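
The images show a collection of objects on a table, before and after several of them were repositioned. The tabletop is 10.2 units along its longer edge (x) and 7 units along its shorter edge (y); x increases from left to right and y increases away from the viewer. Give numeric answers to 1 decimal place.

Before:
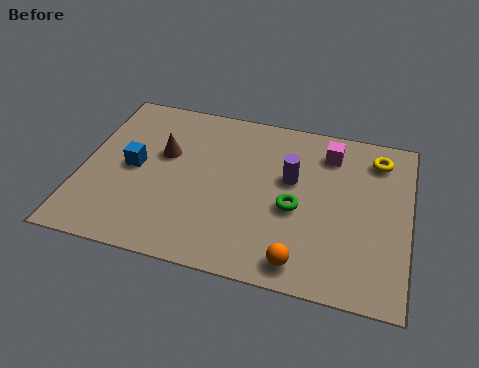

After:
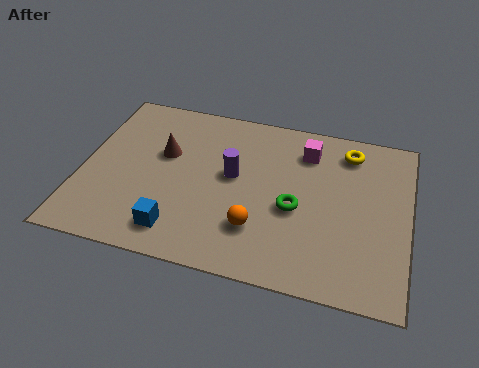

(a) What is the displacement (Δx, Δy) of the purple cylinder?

(-1.8, -0.3)

The purple cylinder was at about (6.5, 4.2) and moved to about (4.7, 3.9).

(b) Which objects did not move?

the brown cone and the green torus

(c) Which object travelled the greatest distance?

the blue cube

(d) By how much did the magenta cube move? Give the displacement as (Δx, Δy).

(-0.7, -0.1)

The magenta cube was at about (7.6, 5.6) and moved to about (6.9, 5.5).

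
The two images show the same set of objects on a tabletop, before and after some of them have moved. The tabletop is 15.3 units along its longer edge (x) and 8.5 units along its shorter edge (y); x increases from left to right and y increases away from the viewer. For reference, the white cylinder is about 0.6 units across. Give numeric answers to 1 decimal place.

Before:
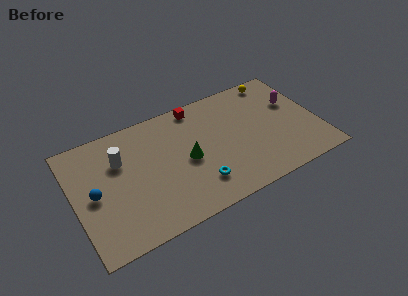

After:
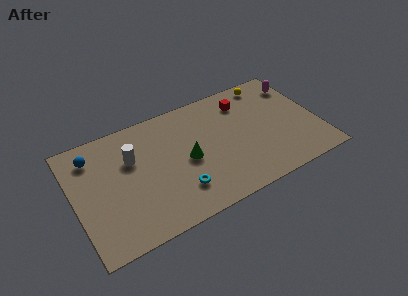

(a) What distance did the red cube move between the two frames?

3.0

From (8.1, 7.6) to (11.0, 6.7), the red cube covered √(2.9² + 0.9²) ≈ 3.0 units.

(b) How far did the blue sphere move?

2.7

The blue sphere moved from about (1.2, 4.1) to (1.4, 6.8), a distance of √(0.2² + 2.7²) ≈ 2.7.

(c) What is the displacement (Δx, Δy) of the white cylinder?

(0.7, -0.2)

The white cylinder was at about (3.0, 5.8) and moved to about (3.7, 5.6).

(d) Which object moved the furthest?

the red cube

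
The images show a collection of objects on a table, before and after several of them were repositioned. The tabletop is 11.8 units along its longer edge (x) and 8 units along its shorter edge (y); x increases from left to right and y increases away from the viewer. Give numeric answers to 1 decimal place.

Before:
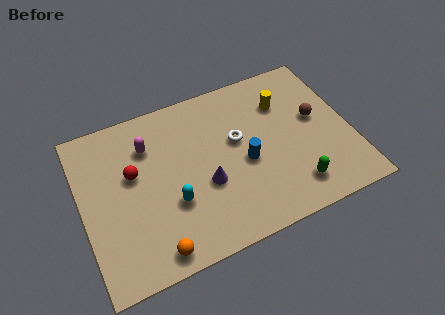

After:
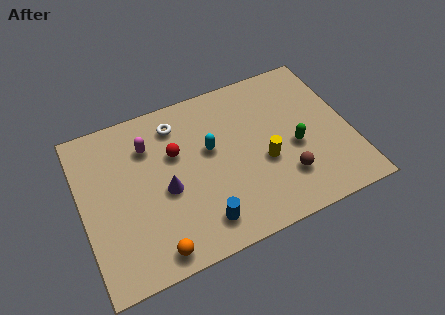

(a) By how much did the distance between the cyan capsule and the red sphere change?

-0.9

Before: roughly 2.5 units apart; after: 1.6. That's 0.9 units closer together.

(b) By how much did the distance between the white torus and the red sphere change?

-3.2

Before: roughly 4.6 units apart; after: 1.4. That's 3.2 units closer together.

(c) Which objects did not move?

the orange sphere and the magenta capsule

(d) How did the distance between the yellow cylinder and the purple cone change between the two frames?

-0.4

The distance was about 4.7 in the first image and 4.3 in the second, so they moved 0.4 units closer together.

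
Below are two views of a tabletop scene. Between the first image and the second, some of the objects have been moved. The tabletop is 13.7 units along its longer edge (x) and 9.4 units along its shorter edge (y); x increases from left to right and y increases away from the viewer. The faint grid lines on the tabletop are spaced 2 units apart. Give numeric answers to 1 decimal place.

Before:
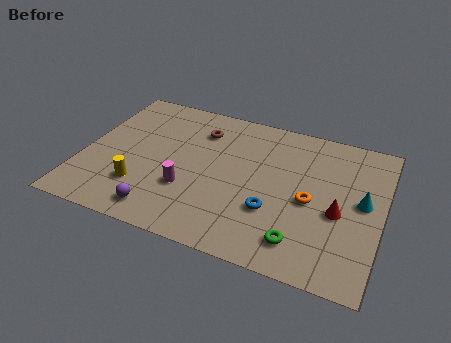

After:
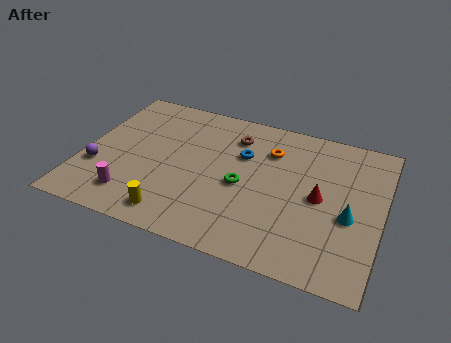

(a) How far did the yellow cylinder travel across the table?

2.1

From (2.9, 2.5) to (4.6, 1.3), the yellow cylinder covered √(1.7² + 1.2²) ≈ 2.1 units.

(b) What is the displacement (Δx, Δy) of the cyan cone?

(-0.5, -1.1)

From the two frames, the cyan cone sits at roughly (12.8, 5.0) before and (12.3, 3.9) after.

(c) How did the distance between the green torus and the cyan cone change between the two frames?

+0.8

The distance was about 4.1 in the first image and 4.9 in the second, so they moved 0.8 units further apart.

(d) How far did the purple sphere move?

3.7

From (4.0, 1.3) to (0.8, 3.1), the purple sphere covered √(3.2² + 1.8²) ≈ 3.7 units.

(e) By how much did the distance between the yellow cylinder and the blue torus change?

-0.5

The distance was about 6.0 in the first image and 5.5 in the second, so they moved 0.5 units closer together.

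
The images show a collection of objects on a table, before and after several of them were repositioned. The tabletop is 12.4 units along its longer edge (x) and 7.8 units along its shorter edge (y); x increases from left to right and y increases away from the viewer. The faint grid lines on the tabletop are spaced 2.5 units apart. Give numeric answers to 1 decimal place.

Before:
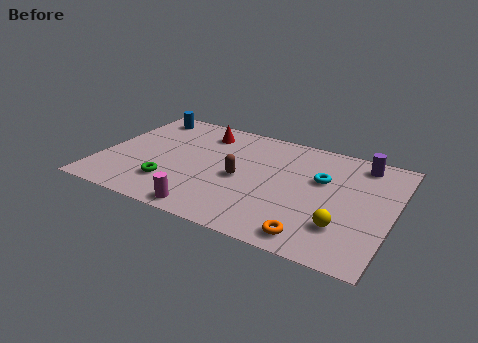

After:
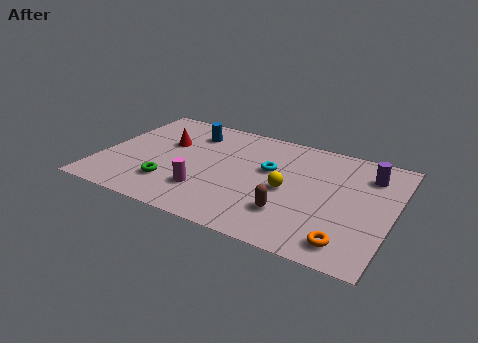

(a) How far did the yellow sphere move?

2.9

From (10.5, 2.1) to (8.0, 3.6), the yellow sphere covered √(2.5² + 1.5²) ≈ 2.9 units.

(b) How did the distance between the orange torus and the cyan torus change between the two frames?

+1.2

They were about 3.9 units apart before and 5.1 after — 1.2 units further apart.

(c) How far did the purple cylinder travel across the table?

0.8

The purple cylinder moved from about (10.8, 6.7) to (11.2, 6.0), a distance of √(0.4² + 0.7²) ≈ 0.8.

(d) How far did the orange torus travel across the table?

1.4

From (9.4, 1.0) to (10.8, 1.2), the orange torus covered √(1.4² + 0.2²) ≈ 1.4 units.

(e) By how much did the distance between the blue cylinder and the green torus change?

-1.0

They were about 5.1 units apart before and 4.1 after — 1.0 units closer together.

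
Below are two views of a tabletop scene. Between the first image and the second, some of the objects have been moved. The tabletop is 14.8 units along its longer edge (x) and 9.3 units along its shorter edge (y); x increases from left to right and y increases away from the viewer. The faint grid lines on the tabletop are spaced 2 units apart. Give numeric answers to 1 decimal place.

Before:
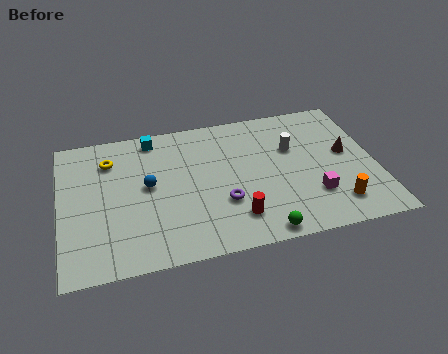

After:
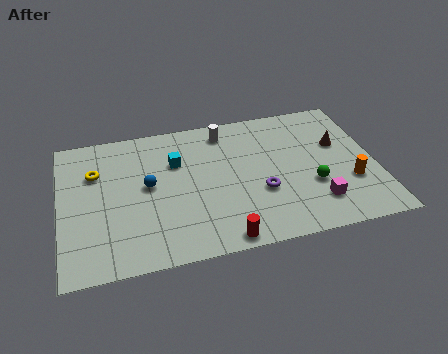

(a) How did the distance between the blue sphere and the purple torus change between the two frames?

+1.5

They were about 3.9 units apart before and 5.4 after — 1.5 units further apart.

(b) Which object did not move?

the blue sphere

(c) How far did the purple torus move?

1.8

The purple torus was near (7.5, 3.1) before and (9.3, 3.4) after, so it travelled √(1.8² + 0.3²) ≈ 1.8 units.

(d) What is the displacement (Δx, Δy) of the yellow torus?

(-0.7, -0.7)

The yellow torus was at about (2.4, 7.1) and moved to about (1.7, 6.4).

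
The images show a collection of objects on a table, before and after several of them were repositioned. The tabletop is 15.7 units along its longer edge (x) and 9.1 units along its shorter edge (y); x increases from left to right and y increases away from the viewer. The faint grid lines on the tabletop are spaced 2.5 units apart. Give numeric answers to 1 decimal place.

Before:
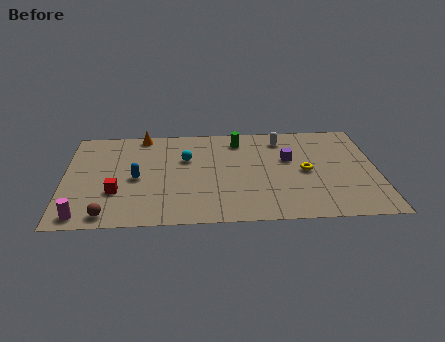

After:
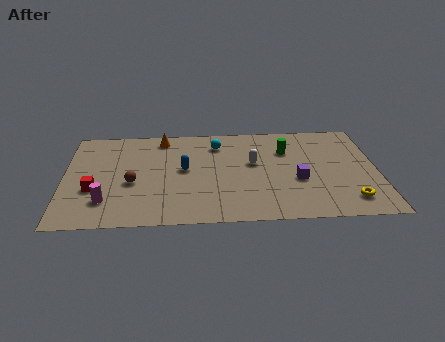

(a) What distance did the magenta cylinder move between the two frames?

1.6

The magenta cylinder moved from about (1.0, 1.0) to (2.1, 2.2), a distance of √(1.1² + 1.2²) ≈ 1.6.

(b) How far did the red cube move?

1.1

The red cube was near (2.6, 3.0) before and (1.5, 3.3) after, so it travelled √(1.1² + 0.3²) ≈ 1.1 units.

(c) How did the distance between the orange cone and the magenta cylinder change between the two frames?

-1.5

Before: roughly 7.9 units apart; after: 6.4. That's 1.5 units closer together.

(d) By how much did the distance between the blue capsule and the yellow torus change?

+0.3

Before: roughly 8.5 units apart; after: 8.8. That's 0.3 units further apart.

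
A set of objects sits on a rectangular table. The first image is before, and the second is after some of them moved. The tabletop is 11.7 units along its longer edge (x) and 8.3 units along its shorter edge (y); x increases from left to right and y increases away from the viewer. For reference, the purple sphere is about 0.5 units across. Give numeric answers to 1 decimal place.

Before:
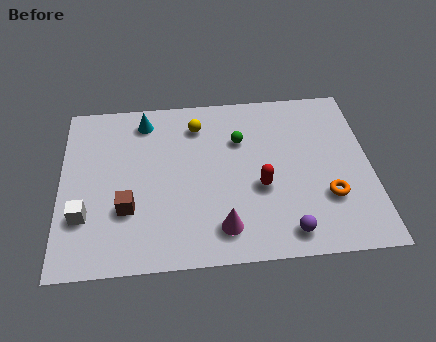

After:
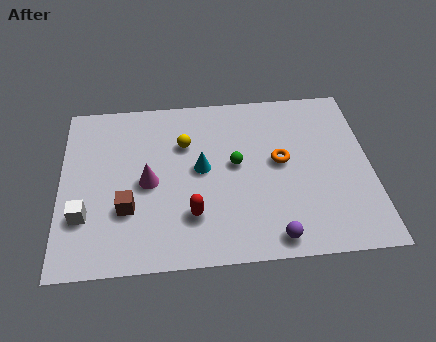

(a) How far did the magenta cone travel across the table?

3.6

From (6.0, 1.5) to (3.3, 3.9), the magenta cone covered √(2.7² + 2.4²) ≈ 3.6 units.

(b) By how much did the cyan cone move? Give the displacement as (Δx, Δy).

(2.1, -2.6)

The cyan cone started near (3.2, 7.0) and ended near (5.3, 4.4).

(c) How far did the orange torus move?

2.5

The orange torus was near (10.0, 2.6) before and (8.3, 4.5) after, so it travelled √(1.7² + 1.9²) ≈ 2.5 units.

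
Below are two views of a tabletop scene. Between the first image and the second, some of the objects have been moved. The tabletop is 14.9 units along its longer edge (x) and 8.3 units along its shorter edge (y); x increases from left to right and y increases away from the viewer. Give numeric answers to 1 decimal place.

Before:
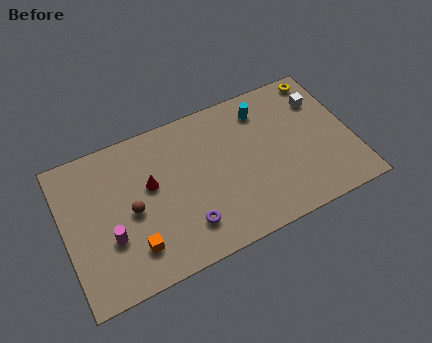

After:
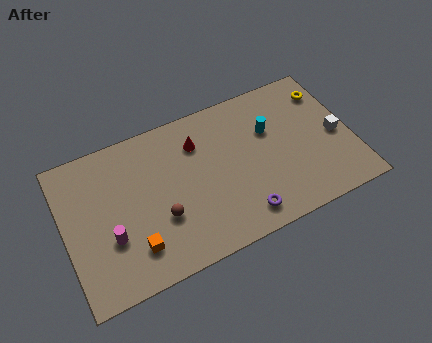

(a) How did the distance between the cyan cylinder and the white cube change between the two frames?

+0.6

They were about 3.1 units apart before and 3.7 after — 0.6 units further apart.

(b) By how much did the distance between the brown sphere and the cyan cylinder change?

-1.2

They were about 7.7 units apart before and 6.5 after — 1.2 units closer together.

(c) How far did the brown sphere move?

1.7

The brown sphere moved from about (3.4, 3.9) to (4.8, 2.9), a distance of √(1.4² + 1.0²) ≈ 1.7.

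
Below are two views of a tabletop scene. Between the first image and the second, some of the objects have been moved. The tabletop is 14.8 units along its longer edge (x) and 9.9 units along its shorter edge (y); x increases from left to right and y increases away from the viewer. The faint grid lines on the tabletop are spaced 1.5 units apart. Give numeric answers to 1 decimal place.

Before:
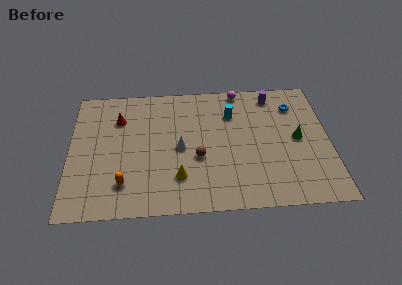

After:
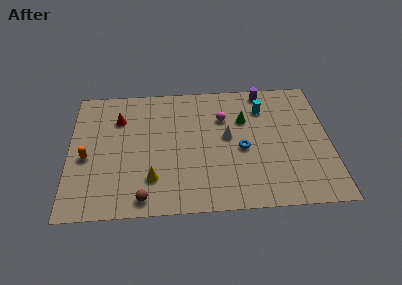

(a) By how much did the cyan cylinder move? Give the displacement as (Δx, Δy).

(1.8, 0.3)

The cyan cylinder was at about (9.3, 7.2) and moved to about (11.1, 7.5).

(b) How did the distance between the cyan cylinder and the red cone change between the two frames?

+1.8

They were about 6.5 units apart before and 8.3 after — 1.8 units further apart.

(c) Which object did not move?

the red cone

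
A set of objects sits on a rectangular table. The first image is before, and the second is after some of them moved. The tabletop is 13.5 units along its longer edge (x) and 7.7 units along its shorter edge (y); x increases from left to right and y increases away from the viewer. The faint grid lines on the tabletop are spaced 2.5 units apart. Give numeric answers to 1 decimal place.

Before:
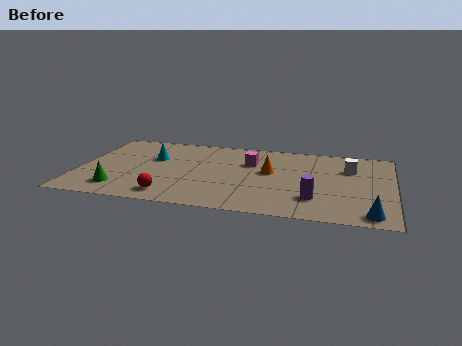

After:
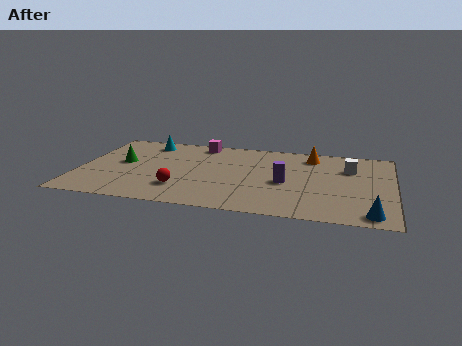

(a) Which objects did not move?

the white cube and the blue cone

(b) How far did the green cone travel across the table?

2.7

The green cone moved from about (1.9, 1.5) to (1.8, 4.2), a distance of √(0.1² + 2.7²) ≈ 2.7.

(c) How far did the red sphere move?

0.9

From (4.1, 1.2) to (4.5, 2.0), the red sphere covered √(0.4² + 0.8²) ≈ 0.9 units.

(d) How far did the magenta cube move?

2.8

The magenta cube moved from about (7.3, 5.2) to (5.0, 6.8), a distance of √(2.3² + 1.6²) ≈ 2.8.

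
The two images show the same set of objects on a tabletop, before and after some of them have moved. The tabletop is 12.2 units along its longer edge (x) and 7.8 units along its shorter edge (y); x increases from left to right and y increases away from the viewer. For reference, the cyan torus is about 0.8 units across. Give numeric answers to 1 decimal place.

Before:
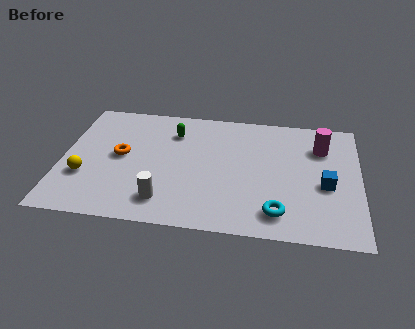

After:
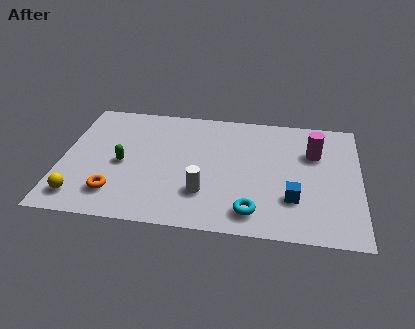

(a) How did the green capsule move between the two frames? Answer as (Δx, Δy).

(-2.0, -2.3)

The green capsule started near (4.5, 5.9) and ended near (2.5, 3.6).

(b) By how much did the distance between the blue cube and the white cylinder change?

-3.1

The distance was about 6.7 in the first image and 3.6 in the second, so they moved 3.1 units closer together.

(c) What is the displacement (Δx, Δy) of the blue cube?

(-1.3, -1.0)

The blue cube started near (10.8, 3.3) and ended near (9.5, 2.3).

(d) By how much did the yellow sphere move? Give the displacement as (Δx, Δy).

(-0.1, -1.3)

The yellow sphere started near (1.0, 2.6) and ended near (0.9, 1.3).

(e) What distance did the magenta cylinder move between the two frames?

0.5

The magenta cylinder moved from about (10.6, 5.7) to (10.3, 5.3), a distance of √(0.3² + 0.4²) ≈ 0.5.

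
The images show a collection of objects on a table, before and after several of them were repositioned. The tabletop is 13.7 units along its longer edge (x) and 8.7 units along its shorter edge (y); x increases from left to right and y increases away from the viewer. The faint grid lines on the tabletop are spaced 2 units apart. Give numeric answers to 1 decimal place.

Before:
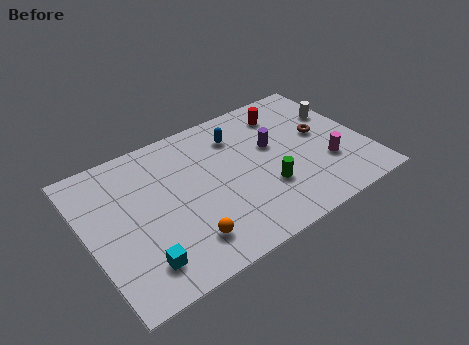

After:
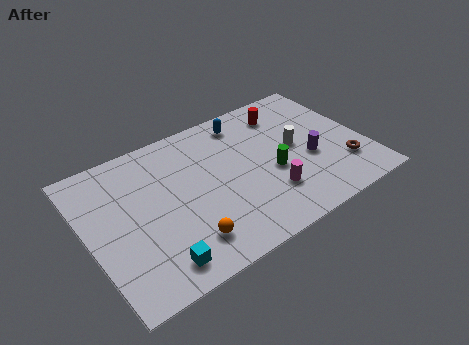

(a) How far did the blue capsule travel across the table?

0.9

The blue capsule was near (7.8, 6.7) before and (8.3, 7.4) after, so it travelled √(0.5² + 0.7²) ≈ 0.9 units.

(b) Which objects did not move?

the orange sphere and the red cylinder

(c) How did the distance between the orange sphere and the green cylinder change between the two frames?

+0.7

The distance was about 4.3 in the first image and 5.0 in the second, so they moved 0.7 units further apart.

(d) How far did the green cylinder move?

0.9

The green cylinder was near (8.5, 2.8) before and (9.0, 3.6) after, so it travelled √(0.5² + 0.8²) ≈ 0.9 units.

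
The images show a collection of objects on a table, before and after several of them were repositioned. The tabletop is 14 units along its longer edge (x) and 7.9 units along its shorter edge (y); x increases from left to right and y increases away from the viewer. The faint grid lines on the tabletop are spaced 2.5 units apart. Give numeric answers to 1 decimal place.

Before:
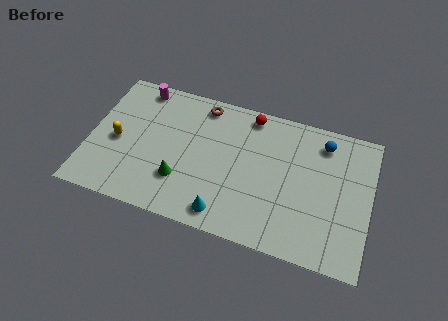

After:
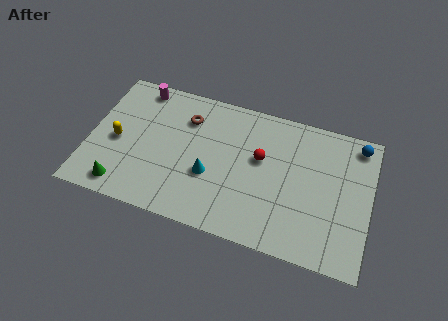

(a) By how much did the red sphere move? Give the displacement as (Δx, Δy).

(0.7, -2.3)

The red sphere was at about (7.8, 7.0) and moved to about (8.5, 4.7).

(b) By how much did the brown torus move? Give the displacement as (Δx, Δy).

(-0.7, -1.0)

The brown torus started near (5.4, 6.9) and ended near (4.7, 5.9).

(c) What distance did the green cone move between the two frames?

3.0

From (4.7, 2.3) to (1.9, 1.1), the green cone covered √(2.8² + 1.2²) ≈ 3.0 units.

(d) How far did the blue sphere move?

1.7

The blue sphere was near (11.5, 6.5) before and (13.2, 6.9) after, so it travelled √(1.7² + 0.4²) ≈ 1.7 units.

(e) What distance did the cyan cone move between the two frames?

2.1

The cyan cone moved from about (7.0, 1.1) to (6.1, 3.0), a distance of √(0.9² + 1.9²) ≈ 2.1.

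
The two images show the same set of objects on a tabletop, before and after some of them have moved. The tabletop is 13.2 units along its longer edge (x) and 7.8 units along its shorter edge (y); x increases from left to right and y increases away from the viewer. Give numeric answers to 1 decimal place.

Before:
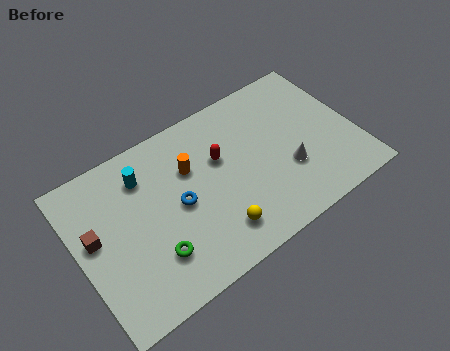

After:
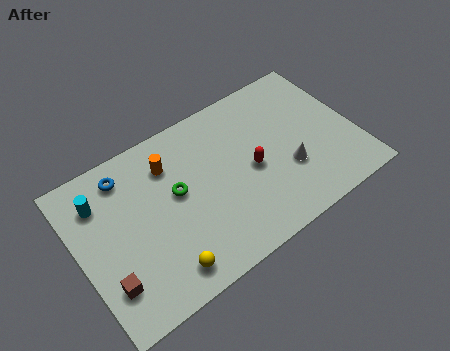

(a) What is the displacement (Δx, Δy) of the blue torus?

(-2.1, 2.7)

The blue torus started near (4.7, 3.8) and ended near (2.6, 6.5).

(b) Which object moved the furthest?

the blue torus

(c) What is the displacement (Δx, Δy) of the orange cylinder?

(-0.9, 0.7)

From the two frames, the orange cylinder sits at roughly (5.5, 5.2) before and (4.6, 5.9) after.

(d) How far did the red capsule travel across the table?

1.8

The red capsule moved from about (6.9, 4.9) to (8.2, 3.6), a distance of √(1.3² + 1.3²) ≈ 1.8.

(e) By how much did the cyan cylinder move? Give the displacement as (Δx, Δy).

(-2.1, -0.1)

The cyan cylinder started near (3.4, 6.0) and ended near (1.3, 5.9).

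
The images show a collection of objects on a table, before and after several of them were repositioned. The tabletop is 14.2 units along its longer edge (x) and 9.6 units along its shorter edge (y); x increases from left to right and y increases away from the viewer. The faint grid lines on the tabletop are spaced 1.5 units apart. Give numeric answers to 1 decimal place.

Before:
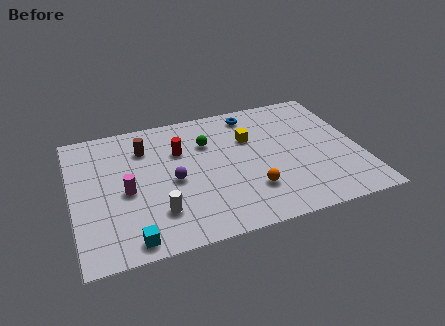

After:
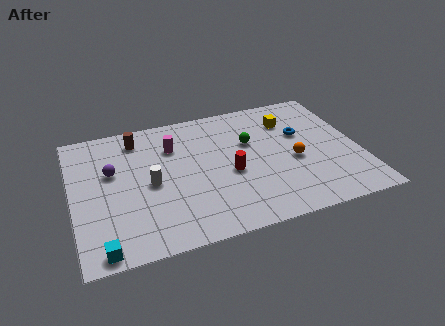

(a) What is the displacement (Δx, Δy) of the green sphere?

(2.1, -0.6)

The green sphere was at about (6.8, 6.7) and moved to about (8.9, 6.1).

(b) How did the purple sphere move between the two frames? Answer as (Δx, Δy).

(-2.9, 1.5)

The purple sphere was at about (4.9, 4.4) and moved to about (2.0, 5.9).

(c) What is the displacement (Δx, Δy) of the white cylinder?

(-0.2, 2.1)

The white cylinder started near (4.0, 2.4) and ended near (3.8, 4.5).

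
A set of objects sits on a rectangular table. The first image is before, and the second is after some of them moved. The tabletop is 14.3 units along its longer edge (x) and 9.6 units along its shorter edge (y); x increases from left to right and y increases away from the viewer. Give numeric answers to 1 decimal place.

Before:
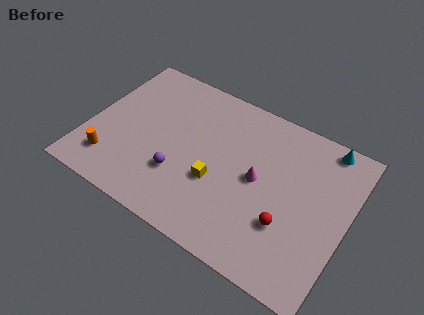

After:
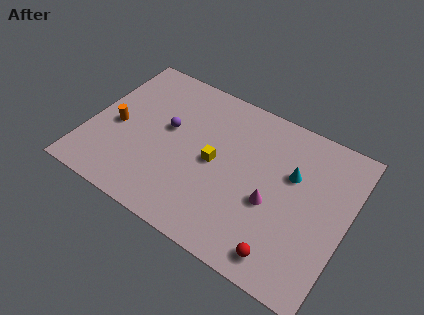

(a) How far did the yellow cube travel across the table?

1.1

The yellow cube was near (7.3, 3.6) before and (7.0, 4.7) after, so it travelled √(0.3² + 1.1²) ≈ 1.1 units.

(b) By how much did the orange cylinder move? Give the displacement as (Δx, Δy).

(-0.1, 2.3)

From the two frames, the orange cylinder sits at roughly (1.6, 2.0) before and (1.5, 4.3) after.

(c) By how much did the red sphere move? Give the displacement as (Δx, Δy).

(0.1, -1.8)

The red sphere was at about (11.3, 3.1) and moved to about (11.4, 1.3).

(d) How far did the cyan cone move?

3.0

The cyan cone moved from about (12.6, 8.7) to (11.1, 6.1), a distance of √(1.5² + 2.6²) ≈ 3.0.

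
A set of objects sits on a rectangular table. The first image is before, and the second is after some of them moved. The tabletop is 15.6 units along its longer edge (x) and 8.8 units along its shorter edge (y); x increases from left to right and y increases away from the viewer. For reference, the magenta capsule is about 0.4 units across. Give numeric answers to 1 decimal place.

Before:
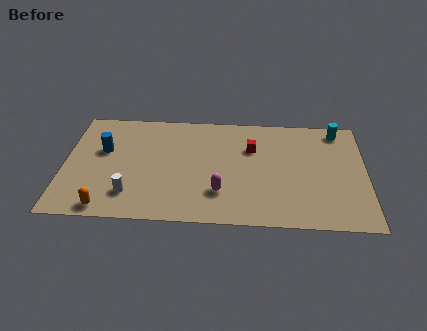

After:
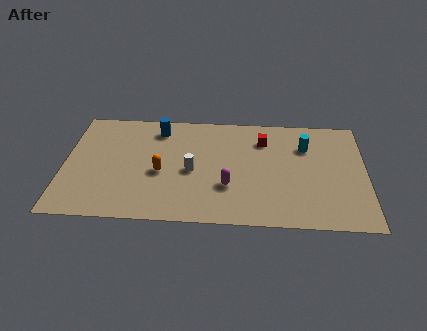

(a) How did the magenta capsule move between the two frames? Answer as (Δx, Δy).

(0.4, 0.5)

The magenta capsule started near (8.1, 2.4) and ended near (8.5, 2.9).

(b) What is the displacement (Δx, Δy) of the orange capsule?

(2.7, 2.9)

The orange capsule started near (2.3, 0.9) and ended near (5.0, 3.8).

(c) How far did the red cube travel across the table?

0.9

From (9.7, 6.0) to (10.3, 6.7), the red cube covered √(0.6² + 0.7²) ≈ 0.9 units.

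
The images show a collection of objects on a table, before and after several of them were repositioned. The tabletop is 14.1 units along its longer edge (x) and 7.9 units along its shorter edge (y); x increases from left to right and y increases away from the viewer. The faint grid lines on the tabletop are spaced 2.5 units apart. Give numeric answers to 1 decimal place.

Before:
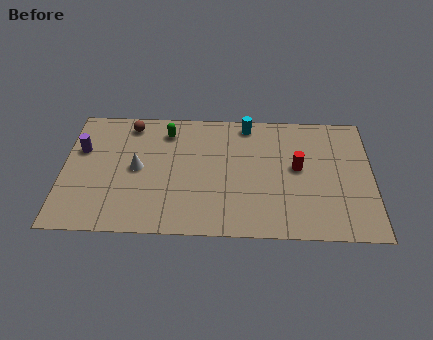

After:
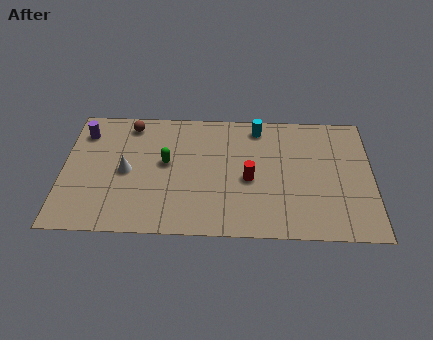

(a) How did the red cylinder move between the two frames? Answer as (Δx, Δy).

(-2.2, -0.8)

The red cylinder was at about (10.7, 4.3) and moved to about (8.5, 3.5).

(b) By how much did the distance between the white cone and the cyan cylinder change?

+0.9

They were about 5.8 units apart before and 6.7 after — 0.9 units further apart.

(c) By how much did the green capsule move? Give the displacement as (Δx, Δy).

(0.0, -2.0)

The green capsule was at about (4.7, 6.4) and moved to about (4.7, 4.4).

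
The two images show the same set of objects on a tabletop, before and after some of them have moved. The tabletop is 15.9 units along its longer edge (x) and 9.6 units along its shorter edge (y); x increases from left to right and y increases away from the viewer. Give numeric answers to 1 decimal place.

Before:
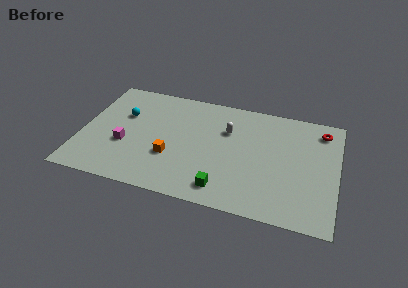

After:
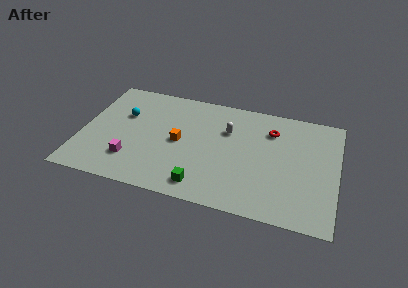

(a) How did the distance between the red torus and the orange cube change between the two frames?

-4.1

They were about 10.2 units apart before and 6.1 after — 4.1 units closer together.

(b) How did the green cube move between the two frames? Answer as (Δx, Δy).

(-1.3, -0.1)

The green cube started near (9.1, 1.5) and ended near (7.8, 1.4).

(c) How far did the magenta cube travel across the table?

1.3

The magenta cube was near (2.8, 3.6) before and (3.3, 2.4) after, so it travelled √(0.5² + 1.2²) ≈ 1.3 units.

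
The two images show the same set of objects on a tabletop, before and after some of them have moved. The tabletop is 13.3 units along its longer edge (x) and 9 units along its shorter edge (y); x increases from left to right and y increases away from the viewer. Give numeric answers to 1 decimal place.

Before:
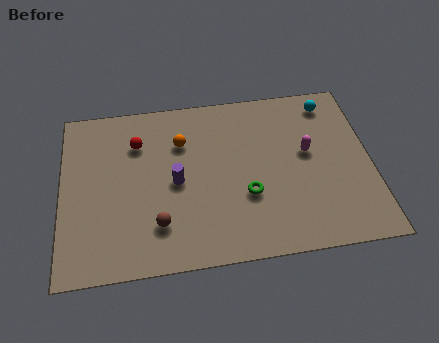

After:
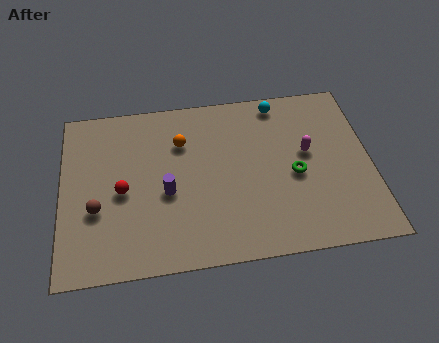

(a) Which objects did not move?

the magenta capsule and the orange sphere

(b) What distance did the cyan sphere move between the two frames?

2.2

The cyan sphere moved from about (11.7, 7.7) to (9.5, 8.0), a distance of √(2.2² + 0.3²) ≈ 2.2.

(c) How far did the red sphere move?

2.6

The red sphere was near (3.3, 6.6) before and (2.6, 4.1) after, so it travelled √(0.7² + 2.5²) ≈ 2.6 units.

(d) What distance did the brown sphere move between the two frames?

2.8

From (4.1, 2.2) to (1.5, 3.3), the brown sphere covered √(2.6² + 1.1²) ≈ 2.8 units.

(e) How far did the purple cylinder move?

0.6

The purple cylinder was near (4.9, 4.3) before and (4.5, 3.8) after, so it travelled √(0.4² + 0.5²) ≈ 0.6 units.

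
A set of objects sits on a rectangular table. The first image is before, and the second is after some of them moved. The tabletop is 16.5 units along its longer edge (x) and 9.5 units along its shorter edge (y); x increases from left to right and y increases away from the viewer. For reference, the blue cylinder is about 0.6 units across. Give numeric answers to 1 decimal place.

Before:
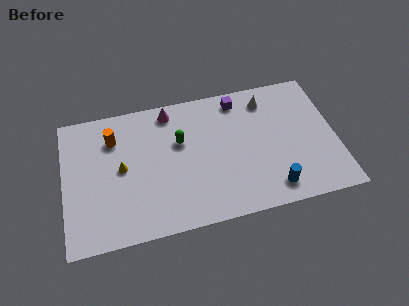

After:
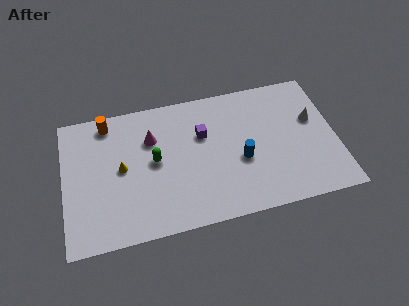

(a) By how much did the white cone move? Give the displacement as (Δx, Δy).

(2.7, -2.0)

The white cone was at about (12.5, 7.8) and moved to about (15.2, 5.8).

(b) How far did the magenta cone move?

2.1

The magenta cone moved from about (6.6, 8.3) to (5.4, 6.6), a distance of √(1.2² + 1.7²) ≈ 2.1.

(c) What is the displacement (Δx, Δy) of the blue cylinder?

(-1.7, 2.4)

From the two frames, the blue cylinder sits at roughly (12.4, 1.5) before and (10.7, 3.9) after.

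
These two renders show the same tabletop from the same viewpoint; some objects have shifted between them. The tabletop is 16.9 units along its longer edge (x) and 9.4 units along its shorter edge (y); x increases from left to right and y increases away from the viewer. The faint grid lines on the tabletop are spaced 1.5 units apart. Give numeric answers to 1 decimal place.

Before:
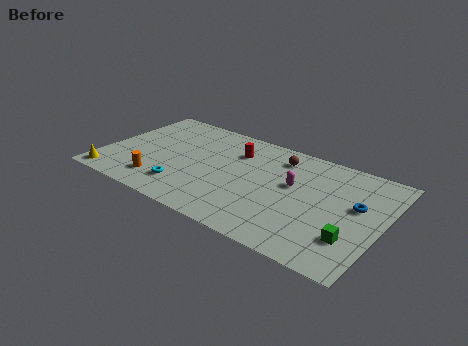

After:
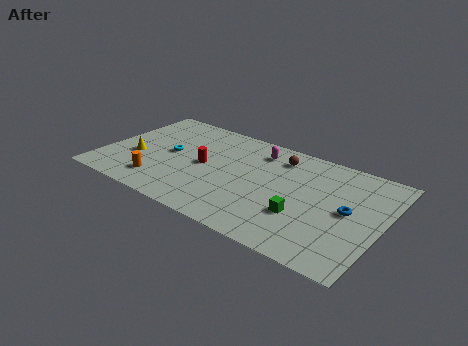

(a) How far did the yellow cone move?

2.8

The yellow cone moved from about (0.9, 1.0) to (2.0, 3.6), a distance of √(1.1² + 2.6²) ≈ 2.8.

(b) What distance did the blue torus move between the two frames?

0.8

The blue torus was near (15.3, 5.5) before and (14.9, 4.8) after, so it travelled √(0.4² + 0.7²) ≈ 0.8 units.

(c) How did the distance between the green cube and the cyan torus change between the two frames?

-1.4

Before: roughly 10.1 units apart; after: 8.7. That's 1.4 units closer together.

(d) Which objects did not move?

the orange cylinder and the brown sphere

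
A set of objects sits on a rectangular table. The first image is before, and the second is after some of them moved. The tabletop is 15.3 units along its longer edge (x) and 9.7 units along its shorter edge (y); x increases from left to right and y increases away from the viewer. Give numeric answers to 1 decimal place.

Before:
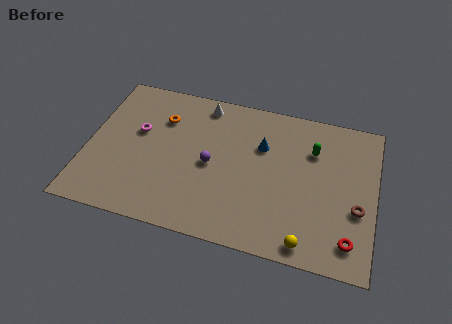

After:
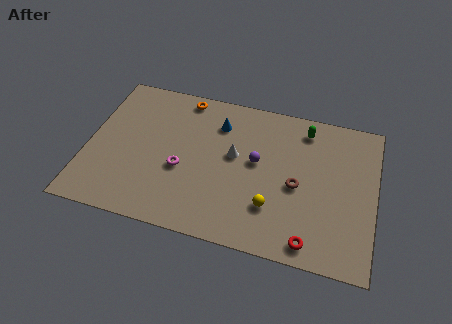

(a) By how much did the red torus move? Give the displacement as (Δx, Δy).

(-2.0, -0.6)

From the two frames, the red torus sits at roughly (14.1, 1.7) before and (12.1, 1.1) after.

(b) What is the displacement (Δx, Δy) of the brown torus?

(-3.2, 0.7)

From the two frames, the brown torus sits at roughly (14.4, 3.7) before and (11.2, 4.4) after.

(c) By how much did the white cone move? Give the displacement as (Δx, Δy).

(1.9, -3.0)

The white cone started near (5.9, 8.5) and ended near (7.8, 5.5).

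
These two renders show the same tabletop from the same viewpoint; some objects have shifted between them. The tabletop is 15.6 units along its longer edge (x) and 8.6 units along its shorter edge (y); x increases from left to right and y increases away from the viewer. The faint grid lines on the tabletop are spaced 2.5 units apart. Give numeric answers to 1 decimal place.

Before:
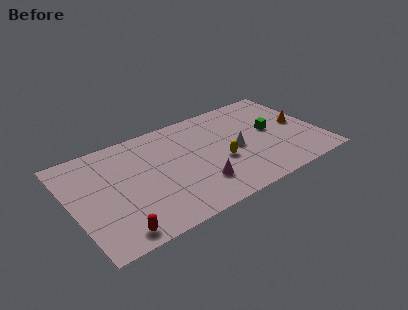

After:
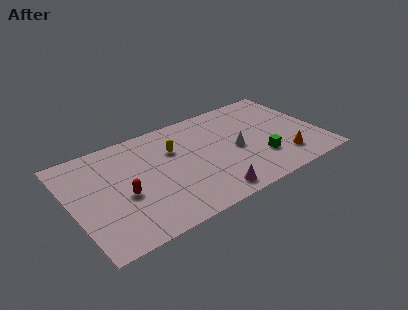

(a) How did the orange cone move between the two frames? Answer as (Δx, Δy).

(-1.5, -2.5)

From the two frames, the orange cone sits at roughly (14.5, 4.4) before and (13.0, 1.9) after.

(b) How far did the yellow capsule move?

3.5

From (9.2, 3.4) to (6.6, 5.8), the yellow capsule covered √(2.6² + 2.4²) ≈ 3.5 units.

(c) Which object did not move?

the white cone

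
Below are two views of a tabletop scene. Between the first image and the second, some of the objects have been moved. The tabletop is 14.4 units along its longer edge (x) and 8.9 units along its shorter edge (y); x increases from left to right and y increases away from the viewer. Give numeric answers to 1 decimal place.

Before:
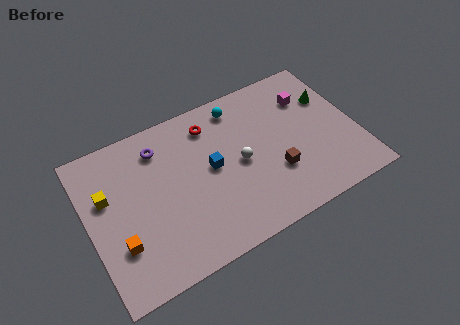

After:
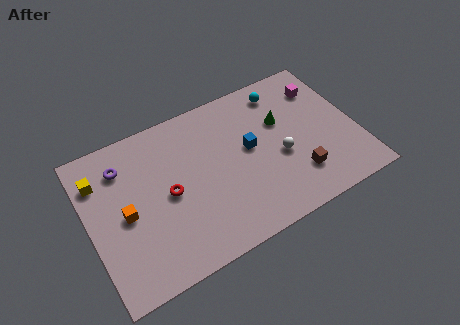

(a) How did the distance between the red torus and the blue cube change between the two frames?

+2.0

Before: roughly 2.5 units apart; after: 4.5. That's 2.0 units further apart.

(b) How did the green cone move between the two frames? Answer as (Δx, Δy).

(-2.7, -0.3)

The green cone started near (13.3, 6.0) and ended near (10.6, 5.7).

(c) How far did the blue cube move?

2.1

The blue cube moved from about (6.6, 4.7) to (8.7, 4.9), a distance of √(2.1² + 0.2²) ≈ 2.1.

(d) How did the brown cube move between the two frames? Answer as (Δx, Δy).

(1.1, -0.7)

From the two frames, the brown cube sits at roughly (9.8, 2.9) before and (10.9, 2.2) after.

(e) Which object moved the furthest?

the red torus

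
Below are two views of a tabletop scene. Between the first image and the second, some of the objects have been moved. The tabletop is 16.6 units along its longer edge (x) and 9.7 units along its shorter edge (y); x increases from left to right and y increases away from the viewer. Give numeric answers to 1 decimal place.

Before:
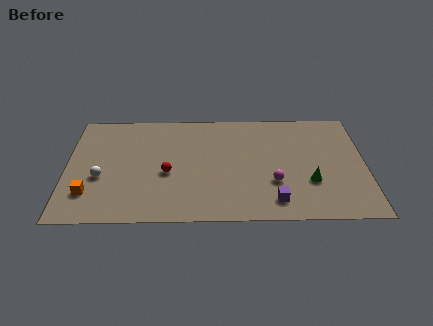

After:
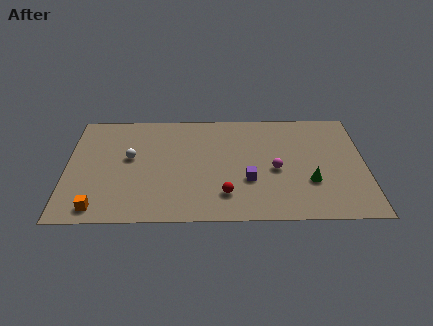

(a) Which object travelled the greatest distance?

the red sphere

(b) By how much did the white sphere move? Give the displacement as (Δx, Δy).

(1.6, 1.7)

The white sphere started near (1.9, 3.8) and ended near (3.5, 5.5).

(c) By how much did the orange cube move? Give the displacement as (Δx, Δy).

(0.5, -1.2)

From the two frames, the orange cube sits at roughly (1.3, 2.4) before and (1.8, 1.2) after.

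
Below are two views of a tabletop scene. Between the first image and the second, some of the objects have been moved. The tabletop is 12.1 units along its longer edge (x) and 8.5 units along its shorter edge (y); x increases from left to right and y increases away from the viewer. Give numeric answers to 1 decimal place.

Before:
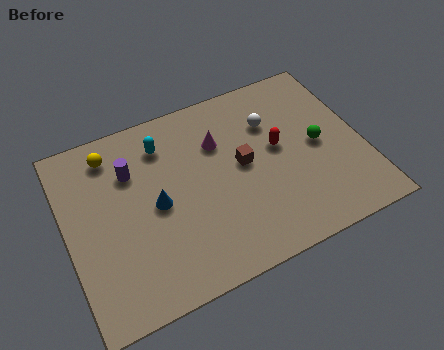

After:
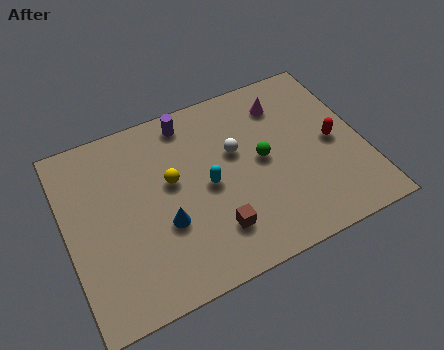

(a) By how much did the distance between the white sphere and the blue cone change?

-1.5

The distance was about 5.3 in the first image and 3.8 in the second, so they moved 1.5 units closer together.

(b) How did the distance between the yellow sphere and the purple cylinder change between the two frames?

+1.4

Before: roughly 1.3 units apart; after: 2.7. That's 1.4 units further apart.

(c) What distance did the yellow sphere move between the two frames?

3.1

The yellow sphere was near (2.1, 7.1) before and (4.3, 4.9) after, so it travelled √(2.2² + 2.2²) ≈ 3.1 units.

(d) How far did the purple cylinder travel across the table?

2.9

From (2.8, 6.0) to (5.3, 7.4), the purple cylinder covered √(2.5² + 1.4²) ≈ 2.9 units.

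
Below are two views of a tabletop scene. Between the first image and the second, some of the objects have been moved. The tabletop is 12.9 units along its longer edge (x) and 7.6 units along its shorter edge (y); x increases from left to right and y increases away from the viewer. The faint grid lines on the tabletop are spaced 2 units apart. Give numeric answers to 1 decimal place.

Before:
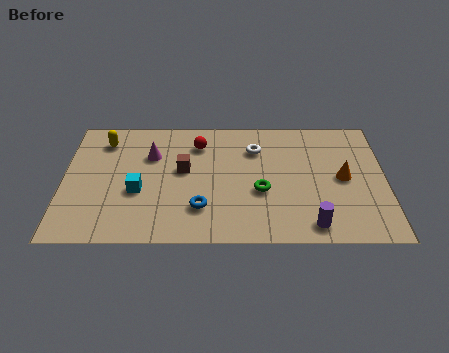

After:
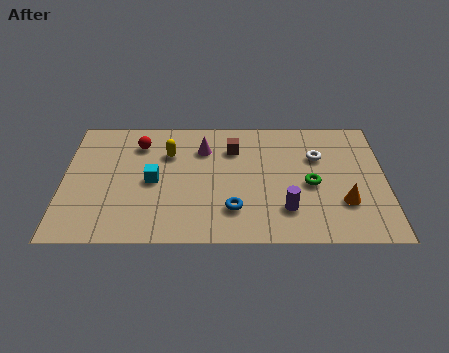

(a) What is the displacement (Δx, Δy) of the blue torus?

(1.3, -0.1)

From the two frames, the blue torus sits at roughly (5.5, 2.0) before and (6.8, 1.9) after.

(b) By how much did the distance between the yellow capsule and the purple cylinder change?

-3.9

Before: roughly 9.7 units apart; after: 5.8. That's 3.9 units closer together.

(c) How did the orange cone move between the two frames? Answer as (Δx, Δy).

(0.0, -1.5)

The orange cone started near (11.2, 3.8) and ended near (11.2, 2.3).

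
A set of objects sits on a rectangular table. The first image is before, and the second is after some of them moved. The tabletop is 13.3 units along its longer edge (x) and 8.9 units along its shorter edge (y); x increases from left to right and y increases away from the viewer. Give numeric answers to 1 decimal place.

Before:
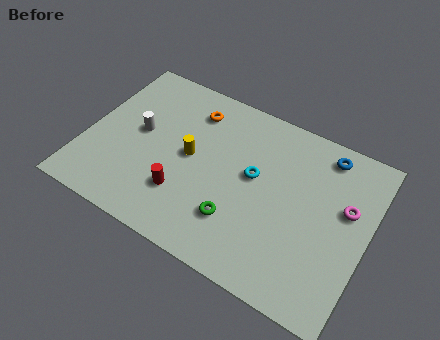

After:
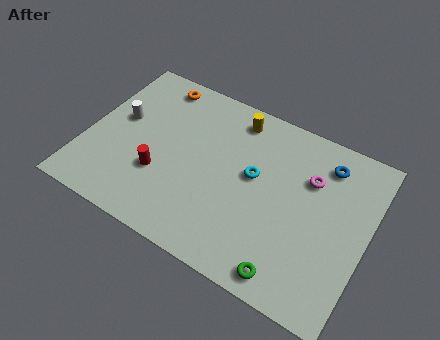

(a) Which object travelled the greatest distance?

the yellow cylinder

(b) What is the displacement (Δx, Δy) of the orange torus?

(-1.9, 0.7)

From the two frames, the orange torus sits at roughly (4.6, 7.1) before and (2.7, 7.8) after.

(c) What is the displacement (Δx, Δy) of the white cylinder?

(-1.0, 0.3)

The white cylinder was at about (2.4, 4.8) and moved to about (1.4, 5.1).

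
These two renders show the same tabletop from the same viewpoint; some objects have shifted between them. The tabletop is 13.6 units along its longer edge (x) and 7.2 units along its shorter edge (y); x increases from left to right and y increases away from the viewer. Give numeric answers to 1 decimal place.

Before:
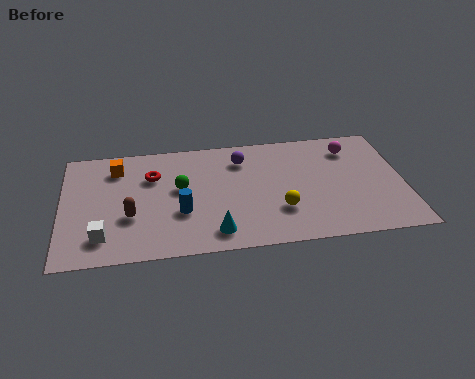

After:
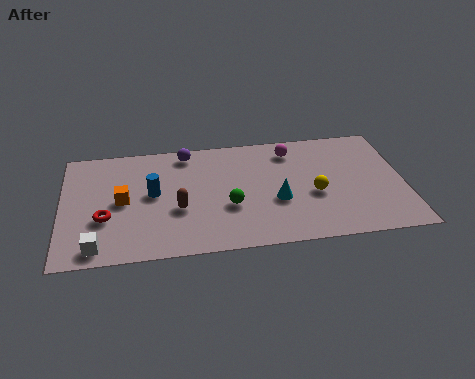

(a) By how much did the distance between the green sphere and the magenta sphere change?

-3.0

Before: roughly 7.1 units apart; after: 4.1. That's 3.0 units closer together.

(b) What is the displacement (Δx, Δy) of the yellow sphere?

(1.4, 0.8)

The yellow sphere started near (8.6, 2.2) and ended near (10.0, 3.0).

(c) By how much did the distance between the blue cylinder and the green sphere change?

+1.7

They were about 1.5 units apart before and 3.2 after — 1.7 units further apart.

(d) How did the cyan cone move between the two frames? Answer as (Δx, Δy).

(2.5, 1.6)

The cyan cone was at about (6.0, 1.2) and moved to about (8.5, 2.8).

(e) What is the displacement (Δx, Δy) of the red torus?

(-1.9, -2.4)

The red torus was at about (3.6, 5.0) and moved to about (1.7, 2.6).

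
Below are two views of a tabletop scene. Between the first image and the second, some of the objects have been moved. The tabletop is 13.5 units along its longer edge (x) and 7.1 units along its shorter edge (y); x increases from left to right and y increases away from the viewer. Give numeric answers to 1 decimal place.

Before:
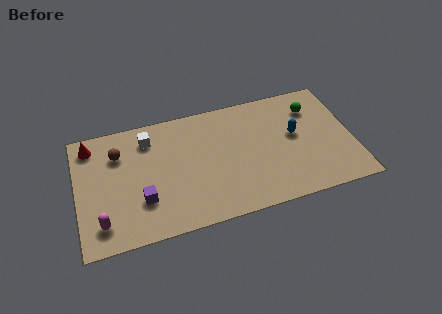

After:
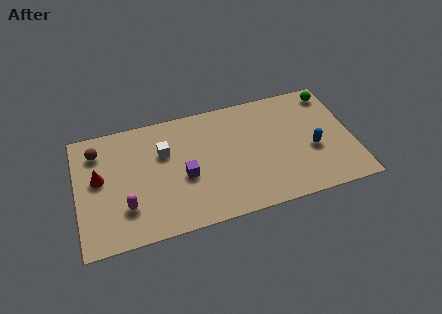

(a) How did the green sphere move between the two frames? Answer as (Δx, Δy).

(1.0, 0.7)

The green sphere was at about (11.7, 5.4) and moved to about (12.7, 6.1).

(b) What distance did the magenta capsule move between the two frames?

1.3

The magenta capsule moved from about (1.1, 1.4) to (2.3, 2.0), a distance of √(1.2² + 0.6²) ≈ 1.3.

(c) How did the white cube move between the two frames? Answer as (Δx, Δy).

(0.7, -1.0)

The white cube started near (3.6, 5.7) and ended near (4.3, 4.7).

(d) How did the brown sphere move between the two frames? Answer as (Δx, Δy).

(-1.0, 0.4)

The brown sphere was at about (2.1, 5.2) and moved to about (1.1, 5.6).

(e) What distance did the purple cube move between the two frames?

2.2

The purple cube moved from about (3.1, 2.2) to (5.2, 3.0), a distance of √(2.1² + 0.8²) ≈ 2.2.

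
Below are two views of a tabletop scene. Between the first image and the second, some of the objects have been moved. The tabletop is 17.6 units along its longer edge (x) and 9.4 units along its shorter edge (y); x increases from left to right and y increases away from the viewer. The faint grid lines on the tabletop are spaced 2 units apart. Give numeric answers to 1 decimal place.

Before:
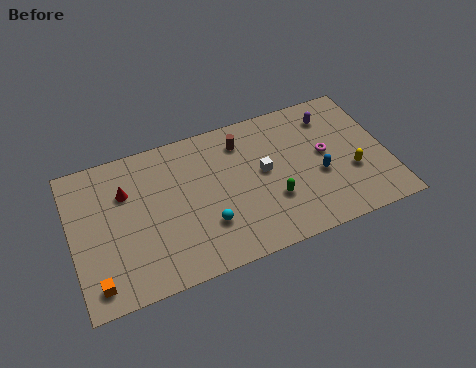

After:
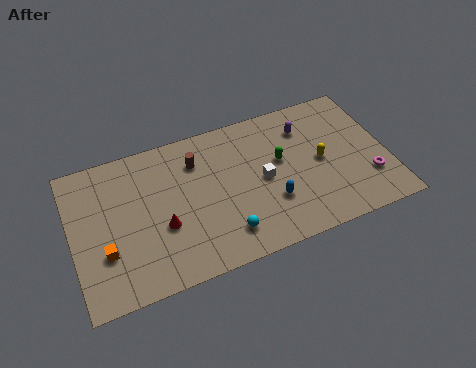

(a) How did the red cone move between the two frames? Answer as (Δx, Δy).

(1.8, -2.9)

From the two frames, the red cone sits at roughly (3.1, 6.5) before and (4.9, 3.6) after.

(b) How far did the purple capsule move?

1.5

The purple capsule was near (14.8, 7.5) before and (13.3, 7.2) after, so it travelled √(1.5² + 0.3²) ≈ 1.5 units.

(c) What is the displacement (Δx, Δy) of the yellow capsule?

(-1.6, 1.3)

From the two frames, the yellow capsule sits at roughly (15.5, 3.4) before and (13.9, 4.7) after.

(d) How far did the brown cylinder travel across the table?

2.6

From (9.7, 7.5) to (7.1, 7.1), the brown cylinder covered √(2.6² + 0.4²) ≈ 2.6 units.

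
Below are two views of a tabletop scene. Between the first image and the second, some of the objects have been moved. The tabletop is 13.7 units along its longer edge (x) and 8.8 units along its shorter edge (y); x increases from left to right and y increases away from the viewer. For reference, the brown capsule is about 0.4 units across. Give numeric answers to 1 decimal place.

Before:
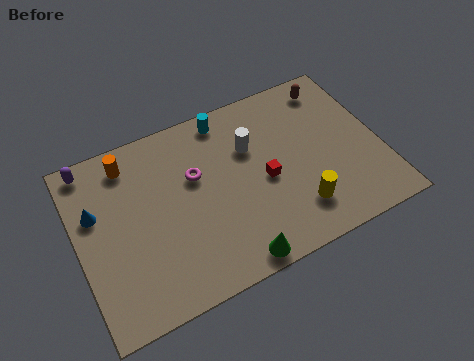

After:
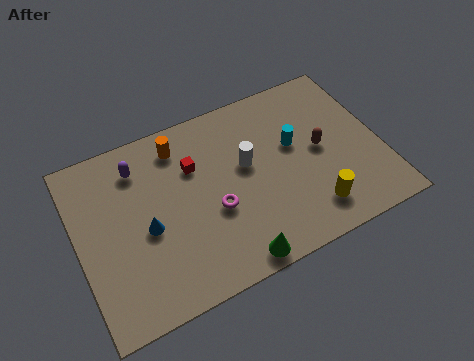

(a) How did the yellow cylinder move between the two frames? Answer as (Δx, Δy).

(0.6, -0.3)

From the two frames, the yellow cylinder sits at roughly (9.6, 2.0) before and (10.2, 1.7) after.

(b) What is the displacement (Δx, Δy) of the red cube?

(-3.0, 2.0)

The red cube was at about (8.4, 4.0) and moved to about (5.4, 6.0).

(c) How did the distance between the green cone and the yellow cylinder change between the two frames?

+0.5

The distance was about 3.3 in the first image and 3.8 in the second, so they moved 0.5 units further apart.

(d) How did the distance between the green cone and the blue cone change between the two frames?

-2.7

The distance was about 7.4 in the first image and 4.7 in the second, so they moved 2.7 units closer together.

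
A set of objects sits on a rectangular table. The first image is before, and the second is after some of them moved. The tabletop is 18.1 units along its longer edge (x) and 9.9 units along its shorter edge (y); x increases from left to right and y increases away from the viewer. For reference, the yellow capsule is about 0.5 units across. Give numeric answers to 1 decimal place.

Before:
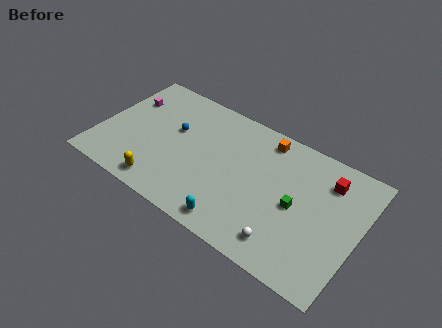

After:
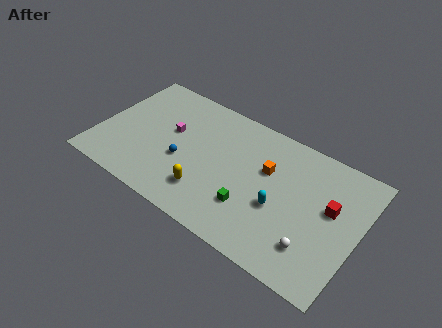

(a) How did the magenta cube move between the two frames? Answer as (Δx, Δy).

(3.4, -1.1)

The magenta cube was at about (1.4, 6.9) and moved to about (4.8, 5.8).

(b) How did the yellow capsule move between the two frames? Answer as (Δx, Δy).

(3.0, 1.1)

The yellow capsule was at about (5.0, 1.3) and moved to about (8.0, 2.4).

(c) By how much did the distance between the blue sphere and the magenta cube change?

-1.5

The distance was about 3.7 in the first image and 2.2 in the second, so they moved 1.5 units closer together.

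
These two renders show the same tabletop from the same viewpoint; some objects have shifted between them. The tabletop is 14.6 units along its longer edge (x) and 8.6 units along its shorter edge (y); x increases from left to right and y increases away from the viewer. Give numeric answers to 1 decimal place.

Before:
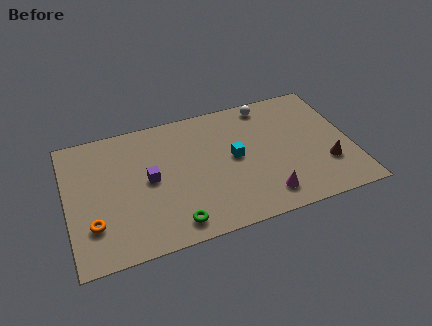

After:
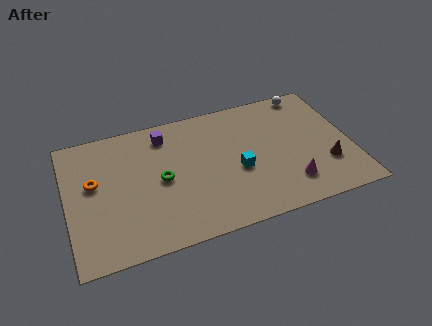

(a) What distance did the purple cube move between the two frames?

2.9

The purple cube moved from about (4.2, 4.4) to (5.2, 7.1), a distance of √(1.0² + 2.7²) ≈ 2.9.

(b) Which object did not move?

the brown cone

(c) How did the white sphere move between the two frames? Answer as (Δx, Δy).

(2.2, 0.2)

From the two frames, the white sphere sits at roughly (10.6, 7.6) before and (12.8, 7.8) after.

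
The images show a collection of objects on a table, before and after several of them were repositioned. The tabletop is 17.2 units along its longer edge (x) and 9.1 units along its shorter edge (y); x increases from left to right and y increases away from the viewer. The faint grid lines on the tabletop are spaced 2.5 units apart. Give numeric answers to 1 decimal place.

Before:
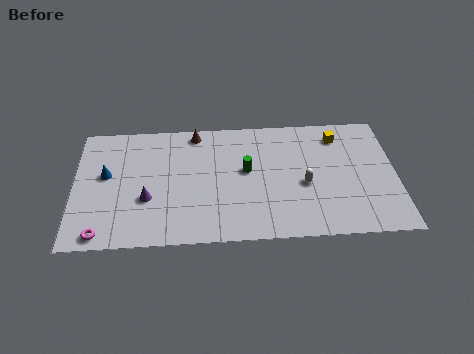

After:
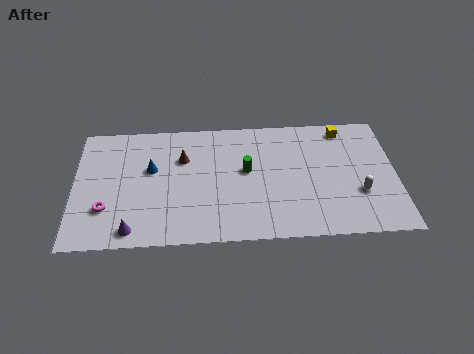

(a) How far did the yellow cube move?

0.6

The yellow cube moved from about (14.2, 7.4) to (14.5, 7.9), a distance of √(0.3² + 0.5²) ≈ 0.6.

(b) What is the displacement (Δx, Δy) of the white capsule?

(2.9, -0.8)

The white capsule was at about (12.3, 3.9) and moved to about (15.2, 3.1).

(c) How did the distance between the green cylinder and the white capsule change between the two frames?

+3.0

They were about 3.3 units apart before and 6.3 after — 3.0 units further apart.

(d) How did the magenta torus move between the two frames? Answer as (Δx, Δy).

(0.2, 1.8)

The magenta torus was at about (1.5, 0.9) and moved to about (1.7, 2.7).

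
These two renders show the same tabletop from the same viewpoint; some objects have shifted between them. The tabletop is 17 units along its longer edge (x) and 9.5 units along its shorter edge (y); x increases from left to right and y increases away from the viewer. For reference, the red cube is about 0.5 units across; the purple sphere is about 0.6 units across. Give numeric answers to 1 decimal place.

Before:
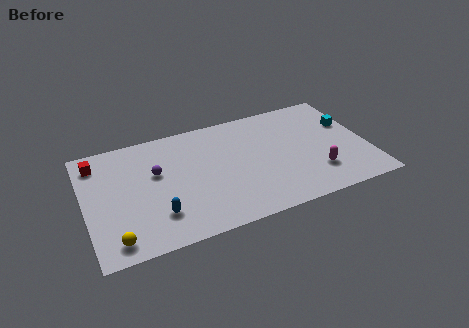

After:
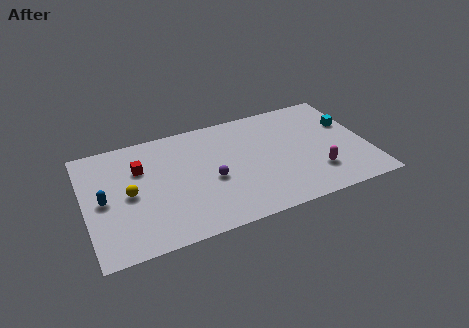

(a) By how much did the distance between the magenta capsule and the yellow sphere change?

-1.0

The distance was about 12.3 in the first image and 11.3 in the second, so they moved 1.0 units closer together.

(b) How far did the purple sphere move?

3.6

The purple sphere moved from about (4.3, 5.8) to (7.5, 4.1), a distance of √(3.2² + 1.7²) ≈ 3.6.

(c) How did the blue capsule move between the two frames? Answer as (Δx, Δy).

(-3.0, 2.2)

From the two frames, the blue capsule sits at roughly (4.1, 2.4) before and (1.1, 4.6) after.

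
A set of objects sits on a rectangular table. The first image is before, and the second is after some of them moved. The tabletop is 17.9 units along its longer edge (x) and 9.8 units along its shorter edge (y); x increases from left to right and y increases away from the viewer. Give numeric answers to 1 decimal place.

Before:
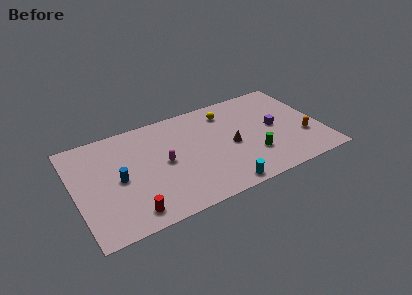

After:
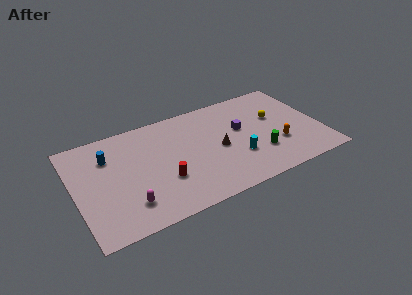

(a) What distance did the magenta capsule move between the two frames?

4.0

From (6.4, 4.9) to (3.5, 2.2), the magenta capsule covered √(2.9² + 2.7²) ≈ 4.0 units.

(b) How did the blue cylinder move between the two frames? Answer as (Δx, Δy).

(-0.5, 2.4)

The blue cylinder started near (3.1, 4.7) and ended near (2.6, 7.1).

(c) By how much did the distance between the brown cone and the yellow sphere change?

+1.2

The distance was about 3.4 in the first image and 4.6 in the second, so they moved 1.2 units further apart.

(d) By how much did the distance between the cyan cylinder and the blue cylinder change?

+1.8

They were about 8.0 units apart before and 9.8 after — 1.8 units further apart.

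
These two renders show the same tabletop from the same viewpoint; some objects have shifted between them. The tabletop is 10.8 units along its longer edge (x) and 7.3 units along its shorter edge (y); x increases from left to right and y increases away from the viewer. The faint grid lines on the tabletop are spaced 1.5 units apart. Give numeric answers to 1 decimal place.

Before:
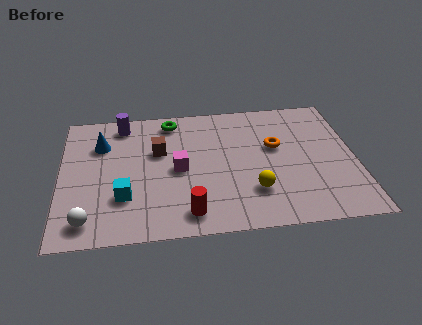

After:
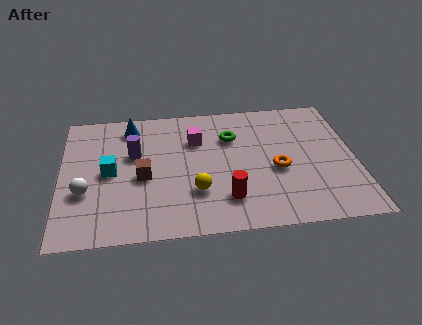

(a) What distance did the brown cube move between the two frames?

1.5

The brown cube was near (3.6, 4.6) before and (3.0, 3.2) after, so it travelled √(0.6² + 1.4²) ≈ 1.5 units.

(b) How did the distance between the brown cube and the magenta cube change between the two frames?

+1.5

The distance was about 1.3 in the first image and 2.8 in the second, so they moved 1.5 units further apart.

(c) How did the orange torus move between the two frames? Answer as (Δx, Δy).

(0.0, -1.3)

From the two frames, the orange torus sits at roughly (7.9, 4.4) before and (7.9, 3.1) after.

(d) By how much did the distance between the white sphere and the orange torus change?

-0.6

Before: roughly 7.6 units apart; after: 7.0. That's 0.6 units closer together.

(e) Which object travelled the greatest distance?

the green torus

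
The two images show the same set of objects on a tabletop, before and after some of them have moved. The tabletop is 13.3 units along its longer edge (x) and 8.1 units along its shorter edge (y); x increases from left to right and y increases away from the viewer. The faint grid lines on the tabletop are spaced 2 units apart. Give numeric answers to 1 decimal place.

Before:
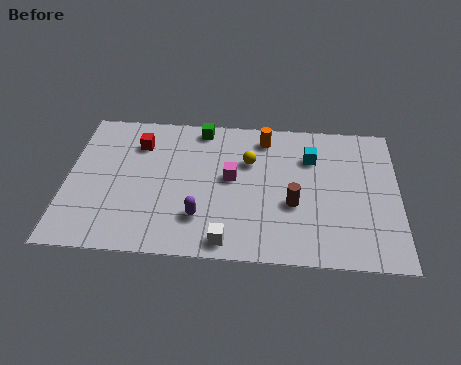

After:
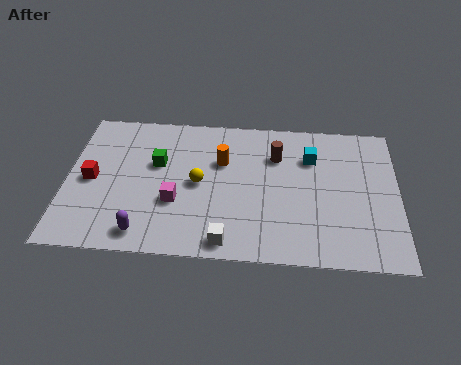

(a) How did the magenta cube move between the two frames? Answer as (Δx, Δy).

(-2.2, -1.5)

The magenta cube was at about (6.6, 4.4) and moved to about (4.4, 2.9).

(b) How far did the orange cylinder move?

2.3

The orange cylinder was near (7.9, 6.8) before and (6.2, 5.3) after, so it travelled √(1.7² + 1.5²) ≈ 2.3 units.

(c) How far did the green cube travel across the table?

2.8

From (5.3, 7.2) to (3.6, 5.0), the green cube covered √(1.7² + 2.2²) ≈ 2.8 units.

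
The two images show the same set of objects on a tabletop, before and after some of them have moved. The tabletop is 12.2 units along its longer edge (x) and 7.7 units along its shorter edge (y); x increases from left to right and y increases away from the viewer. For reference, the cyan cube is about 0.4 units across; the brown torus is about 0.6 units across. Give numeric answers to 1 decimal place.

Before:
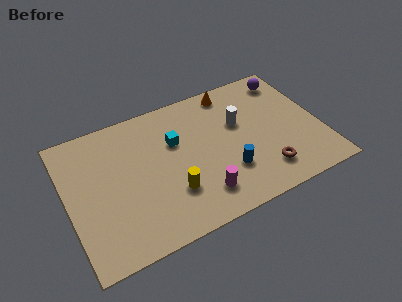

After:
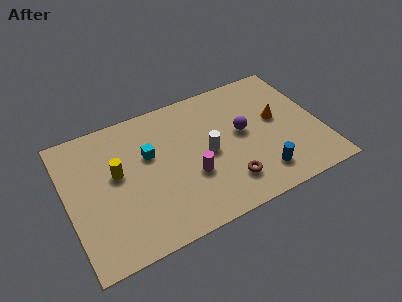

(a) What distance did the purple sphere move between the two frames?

3.5

The purple sphere was near (11.1, 6.5) before and (8.5, 4.2) after, so it travelled √(2.6² + 2.3²) ≈ 3.5 units.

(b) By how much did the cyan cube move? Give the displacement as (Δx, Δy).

(-1.3, -0.2)

The cyan cube was at about (5.3, 5.0) and moved to about (4.0, 4.8).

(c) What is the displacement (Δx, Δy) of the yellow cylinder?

(-2.4, 2.1)

The yellow cylinder was at about (4.8, 2.3) and moved to about (2.4, 4.4).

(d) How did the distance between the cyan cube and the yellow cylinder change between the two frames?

-1.1

Before: roughly 2.7 units apart; after: 1.6. That's 1.1 units closer together.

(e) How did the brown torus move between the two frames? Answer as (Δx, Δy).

(-1.8, 0.1)

From the two frames, the brown torus sits at roughly (9.2, 1.6) before and (7.4, 1.7) after.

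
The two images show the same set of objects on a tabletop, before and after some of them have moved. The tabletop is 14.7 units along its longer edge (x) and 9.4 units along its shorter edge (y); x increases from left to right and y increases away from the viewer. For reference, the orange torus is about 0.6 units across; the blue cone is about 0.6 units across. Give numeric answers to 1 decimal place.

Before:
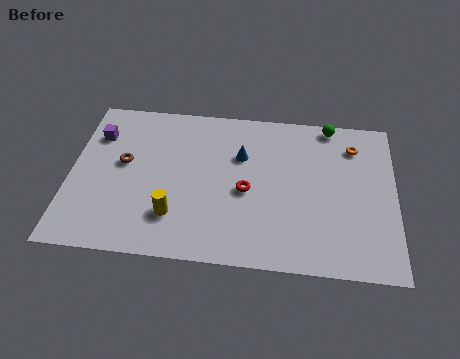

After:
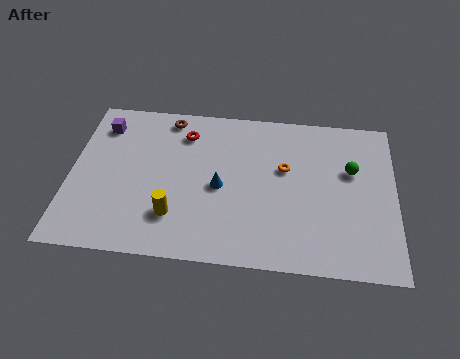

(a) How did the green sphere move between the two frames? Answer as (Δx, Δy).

(1.0, -2.7)

The green sphere was at about (11.7, 8.6) and moved to about (12.7, 5.9).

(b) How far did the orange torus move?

3.5

The orange torus was near (12.8, 7.4) before and (9.7, 5.7) after, so it travelled √(3.1² + 1.7²) ≈ 3.5 units.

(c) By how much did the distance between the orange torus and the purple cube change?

-3.1

They were about 11.7 units apart before and 8.6 after — 3.1 units closer together.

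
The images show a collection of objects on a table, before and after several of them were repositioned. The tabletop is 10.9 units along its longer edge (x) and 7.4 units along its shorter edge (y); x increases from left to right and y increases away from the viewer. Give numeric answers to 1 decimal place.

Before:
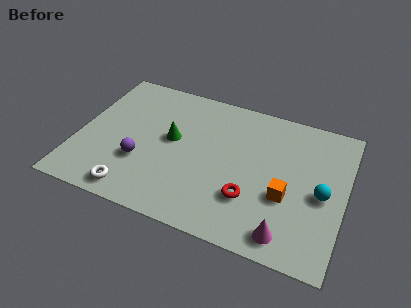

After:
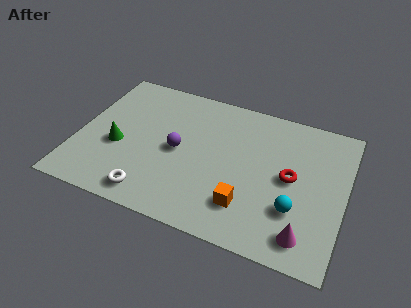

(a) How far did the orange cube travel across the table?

1.8

From (8.6, 2.8) to (7.1, 1.8), the orange cube covered √(1.5² + 1.0²) ≈ 1.8 units.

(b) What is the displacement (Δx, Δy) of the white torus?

(0.7, 0.1)

The white torus started near (2.6, 0.9) and ended near (3.3, 1.0).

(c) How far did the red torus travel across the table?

2.2

The red torus was near (7.2, 2.2) before and (8.7, 3.8) after, so it travelled √(1.5² + 1.6²) ≈ 2.2 units.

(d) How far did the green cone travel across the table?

2.4

From (3.8, 4.1) to (1.7, 3.0), the green cone covered √(2.1² + 1.1²) ≈ 2.4 units.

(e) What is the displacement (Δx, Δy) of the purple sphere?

(1.4, 1.1)

The purple sphere was at about (2.7, 2.5) and moved to about (4.1, 3.6).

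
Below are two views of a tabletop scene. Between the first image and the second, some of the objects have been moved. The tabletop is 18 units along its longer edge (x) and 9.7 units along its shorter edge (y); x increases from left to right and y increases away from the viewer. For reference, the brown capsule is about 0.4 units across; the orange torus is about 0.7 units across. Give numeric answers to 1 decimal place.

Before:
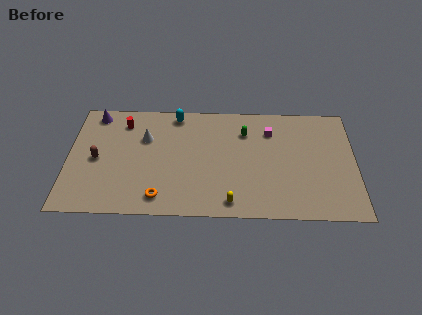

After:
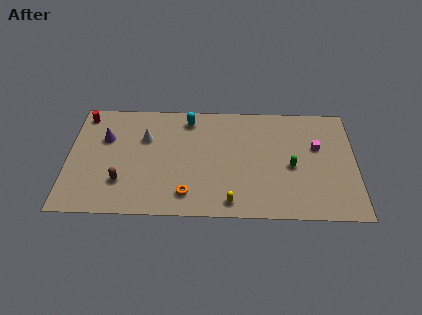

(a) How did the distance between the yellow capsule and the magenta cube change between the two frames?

+0.6

The distance was about 6.6 in the first image and 7.2 in the second, so they moved 0.6 units further apart.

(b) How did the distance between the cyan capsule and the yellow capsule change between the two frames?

-0.7

They were about 8.2 units apart before and 7.5 after — 0.7 units closer together.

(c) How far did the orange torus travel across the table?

1.7

From (5.8, 1.5) to (7.5, 1.8), the orange torus covered √(1.7² + 0.3²) ≈ 1.7 units.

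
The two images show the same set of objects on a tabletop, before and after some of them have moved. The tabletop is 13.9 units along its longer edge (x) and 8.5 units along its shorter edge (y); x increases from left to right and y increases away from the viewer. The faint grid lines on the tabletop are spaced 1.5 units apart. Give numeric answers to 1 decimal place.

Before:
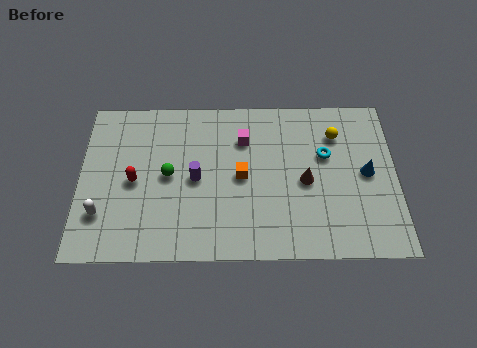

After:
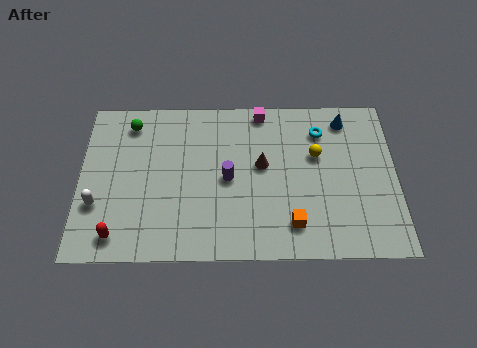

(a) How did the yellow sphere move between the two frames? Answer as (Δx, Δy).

(-0.9, -1.1)

From the two frames, the yellow sphere sits at roughly (11.3, 6.4) before and (10.4, 5.3) after.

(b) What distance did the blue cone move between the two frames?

3.0

The blue cone moved from about (12.6, 4.3) to (11.7, 7.2), a distance of √(0.9² + 2.9²) ≈ 3.0.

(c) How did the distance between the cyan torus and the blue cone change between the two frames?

-0.8

Before: roughly 2.1 units apart; after: 1.3. That's 0.8 units closer together.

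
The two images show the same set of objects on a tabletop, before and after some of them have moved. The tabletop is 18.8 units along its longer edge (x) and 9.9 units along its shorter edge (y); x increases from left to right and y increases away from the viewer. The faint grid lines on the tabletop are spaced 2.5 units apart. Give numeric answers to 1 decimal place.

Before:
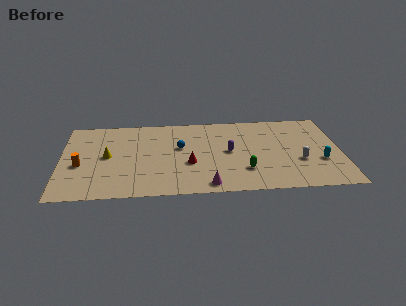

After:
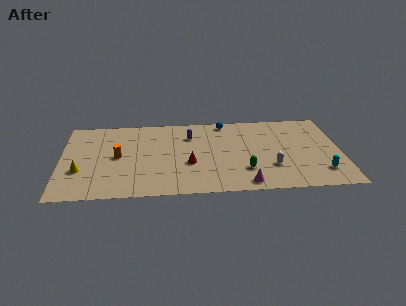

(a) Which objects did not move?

the green capsule and the red cone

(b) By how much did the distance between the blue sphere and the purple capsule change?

-0.5

The distance was about 3.4 in the first image and 2.9 in the second, so they moved 0.5 units closer together.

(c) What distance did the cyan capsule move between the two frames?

1.3

From (17.4, 3.5) to (17.4, 2.2), the cyan capsule covered √(0.0² + 1.3²) ≈ 1.3 units.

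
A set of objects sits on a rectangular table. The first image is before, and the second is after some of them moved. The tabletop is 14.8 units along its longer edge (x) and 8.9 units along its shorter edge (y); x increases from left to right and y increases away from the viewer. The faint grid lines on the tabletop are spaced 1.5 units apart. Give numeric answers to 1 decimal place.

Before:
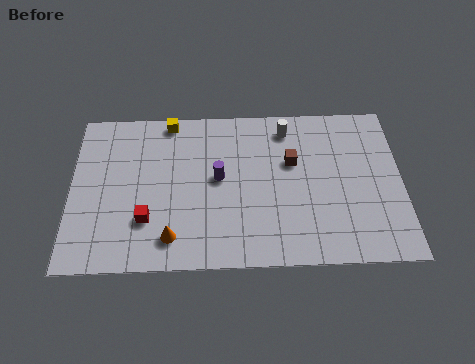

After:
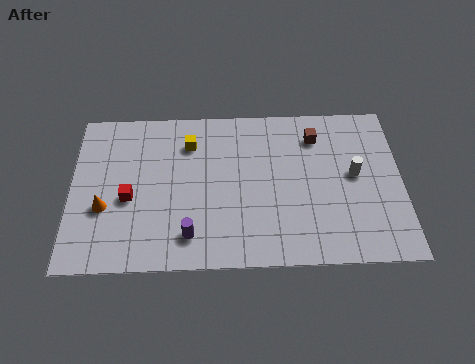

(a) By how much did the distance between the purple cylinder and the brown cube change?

+4.4

Before: roughly 3.4 units apart; after: 7.8. That's 4.4 units further apart.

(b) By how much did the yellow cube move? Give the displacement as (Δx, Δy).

(0.9, -1.3)

The yellow cube started near (4.4, 8.1) and ended near (5.3, 6.8).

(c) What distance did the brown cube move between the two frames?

1.8

The brown cube moved from about (9.9, 5.6) to (11.0, 7.0), a distance of √(1.1² + 1.4²) ≈ 1.8.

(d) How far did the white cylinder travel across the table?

4.0

The white cylinder was near (9.7, 7.5) before and (12.7, 4.8) after, so it travelled √(3.0² + 2.7²) ≈ 4.0 units.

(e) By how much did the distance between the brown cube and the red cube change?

+1.8

Before: roughly 7.2 units apart; after: 9.0. That's 1.8 units further apart.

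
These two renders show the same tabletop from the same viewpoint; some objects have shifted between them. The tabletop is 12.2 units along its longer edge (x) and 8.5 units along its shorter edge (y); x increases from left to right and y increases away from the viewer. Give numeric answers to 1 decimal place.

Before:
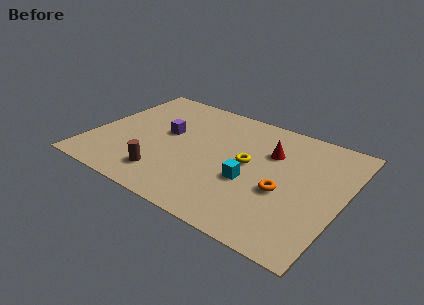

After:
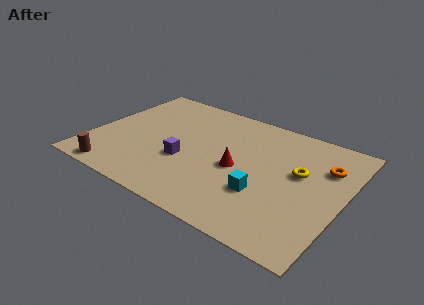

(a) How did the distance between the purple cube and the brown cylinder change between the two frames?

+0.7

The distance was about 3.1 in the first image and 3.8 in the second, so they moved 0.7 units further apart.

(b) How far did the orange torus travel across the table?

3.1

The orange torus was near (9.5, 3.4) before and (11.1, 6.0) after, so it travelled √(1.6² + 2.6²) ≈ 3.1 units.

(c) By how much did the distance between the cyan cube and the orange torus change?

+2.5

Before: roughly 1.6 units apart; after: 4.1. That's 2.5 units further apart.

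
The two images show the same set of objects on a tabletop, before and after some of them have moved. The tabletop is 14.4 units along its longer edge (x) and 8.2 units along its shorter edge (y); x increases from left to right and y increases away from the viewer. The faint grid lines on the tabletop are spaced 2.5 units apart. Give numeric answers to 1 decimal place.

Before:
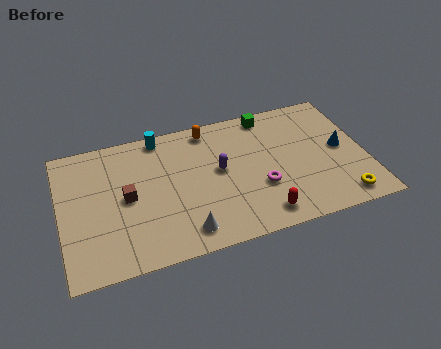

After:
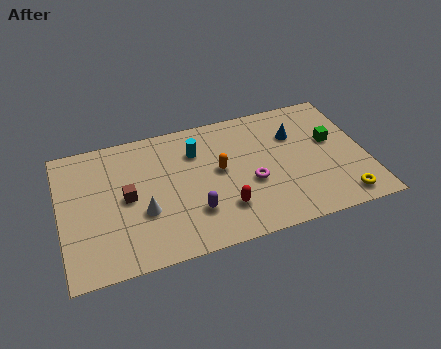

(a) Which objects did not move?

the yellow torus and the brown cube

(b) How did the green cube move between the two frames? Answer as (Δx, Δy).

(2.8, -2.5)

The green cube was at about (10.1, 7.3) and moved to about (12.9, 4.8).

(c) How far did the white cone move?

2.5

From (5.6, 1.3) to (3.8, 3.0), the white cone covered √(1.8² + 1.7²) ≈ 2.5 units.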